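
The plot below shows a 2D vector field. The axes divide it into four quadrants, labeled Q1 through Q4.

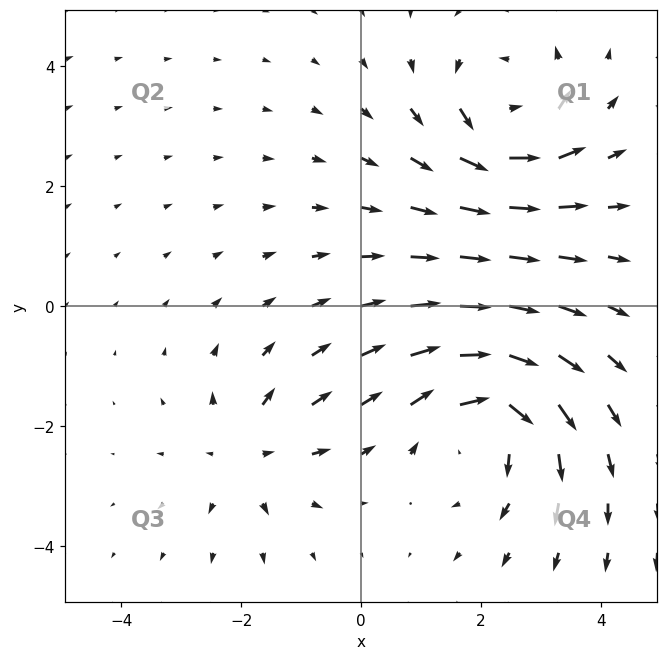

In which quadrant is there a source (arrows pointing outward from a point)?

Q3

The source sits at approximately (-1.9, -2.5), which lies in quadrant Q3. The divergence there is about +3, positive as expected for a source.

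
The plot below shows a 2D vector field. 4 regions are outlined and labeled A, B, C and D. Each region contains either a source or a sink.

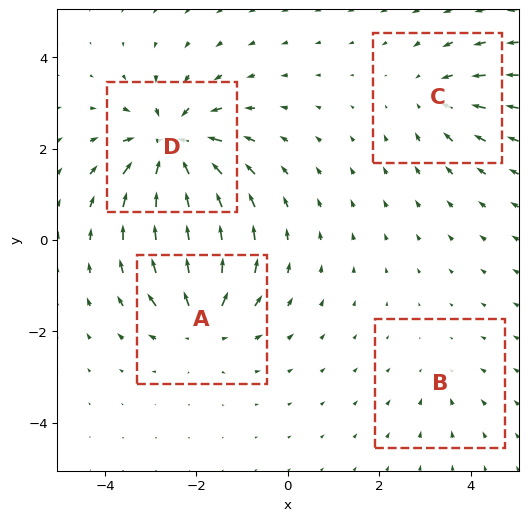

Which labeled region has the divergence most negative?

D

Divergence at each region's feature centre — A: about +6, B: about -2, C: about -4, D: about -8. Region D is most negative.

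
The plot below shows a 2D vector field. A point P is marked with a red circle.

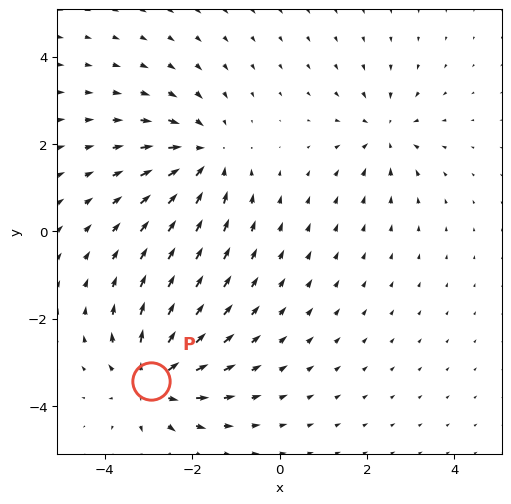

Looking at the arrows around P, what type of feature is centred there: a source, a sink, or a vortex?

source

At P (-2.9, -3.4) the arrows spread outward. Divergence about +4, curl ≈0 — positive divergence with near-zero curl is a source.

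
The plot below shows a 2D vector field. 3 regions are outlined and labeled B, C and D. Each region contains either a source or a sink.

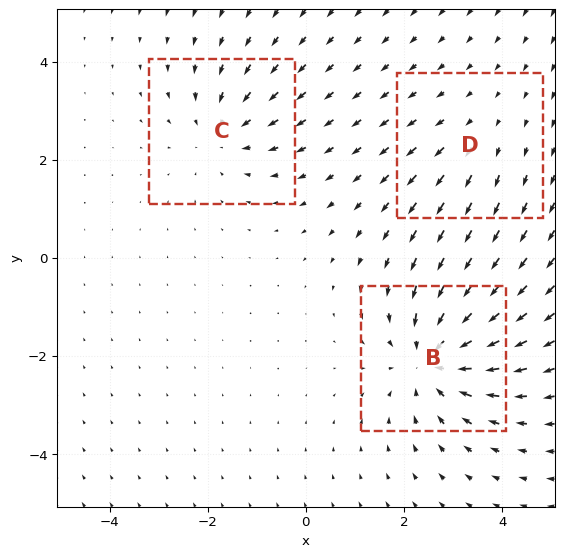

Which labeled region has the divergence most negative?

B

Divergence at each region's feature centre — B: about -5, C: about -3, D: about +2. Region B is most negative.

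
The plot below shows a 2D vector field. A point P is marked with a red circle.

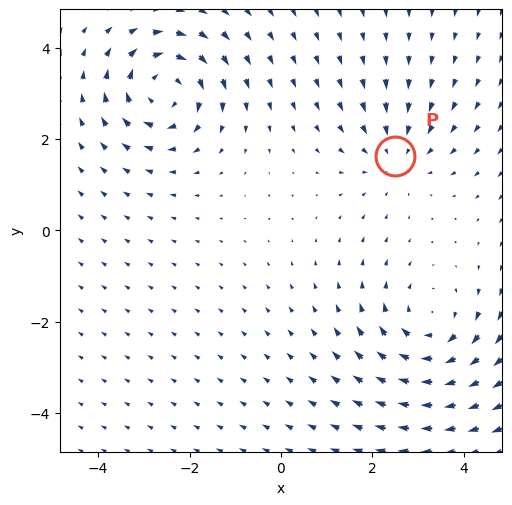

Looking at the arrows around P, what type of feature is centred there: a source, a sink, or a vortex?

At P (2.5, 1.6) the arrows converge inward. Divergence about -3, curl ≈0 — negative divergence with near-zero curl is a sink.

sink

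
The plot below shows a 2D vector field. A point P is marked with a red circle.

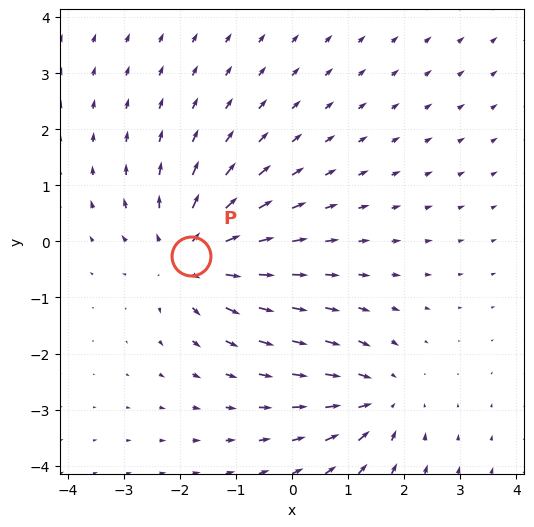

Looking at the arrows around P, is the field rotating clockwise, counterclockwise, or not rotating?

not rotating

Near P at (-1.8, -0.3) the arrows show no circulation. The curl there is ≈0.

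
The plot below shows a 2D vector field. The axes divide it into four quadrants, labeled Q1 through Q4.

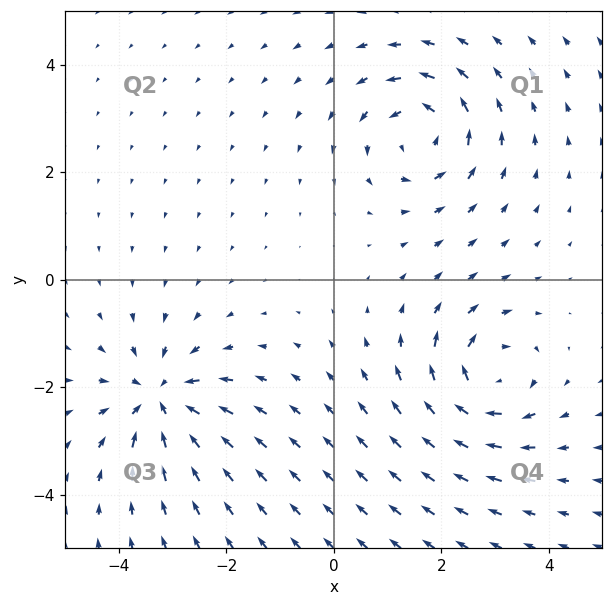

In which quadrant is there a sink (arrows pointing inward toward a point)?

The sink sits at approximately (-3.2, -2.2), which lies in quadrant Q3. The divergence there is about -5, negative as expected for a sink.

Q3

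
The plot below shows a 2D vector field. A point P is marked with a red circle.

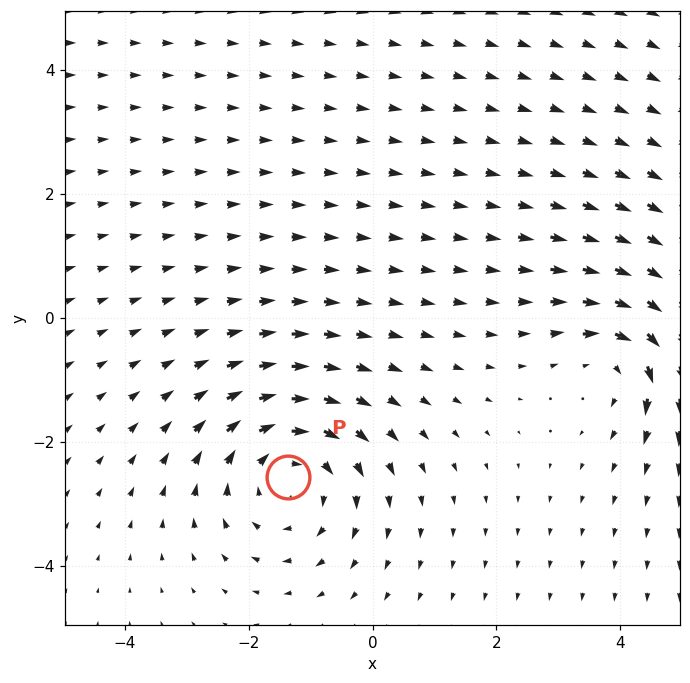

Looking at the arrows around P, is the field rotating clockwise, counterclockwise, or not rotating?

Near P at (-1.4, -2.6) the arrows circulate clockwise. The curl (z-component) there is about -3; negative curl means clockwise rotation.

clockwise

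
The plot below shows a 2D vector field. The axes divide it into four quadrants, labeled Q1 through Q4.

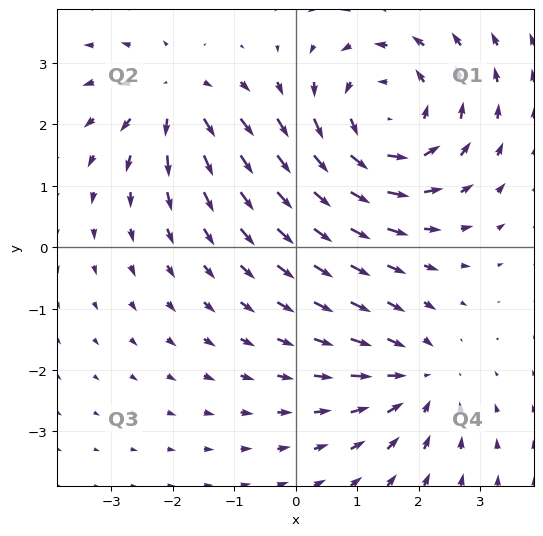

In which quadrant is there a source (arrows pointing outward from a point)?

The source sits at approximately (-2.0, 2.4), which lies in quadrant Q2. The divergence there is about +3, positive as expected for a source.

Q2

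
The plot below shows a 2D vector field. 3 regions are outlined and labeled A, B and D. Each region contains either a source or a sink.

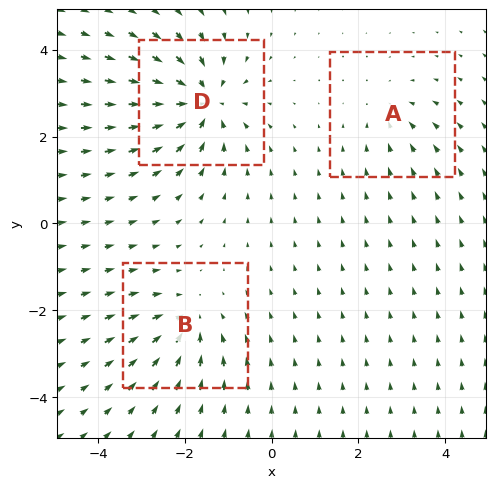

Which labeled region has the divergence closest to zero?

Divergence at each region's feature centre — A: about -2, B: about -4, D: about -6. Region A is closest to zero.

A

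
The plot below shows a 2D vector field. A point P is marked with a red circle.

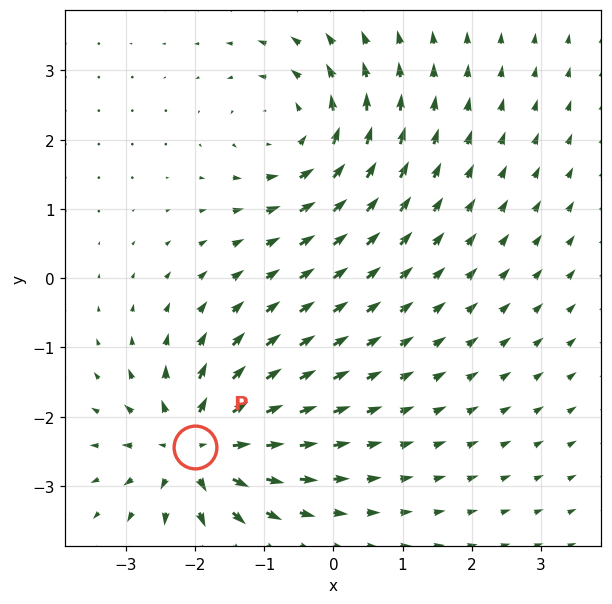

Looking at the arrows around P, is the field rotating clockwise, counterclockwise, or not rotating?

not rotating

Near P at (-2.0, -2.4) the arrows show no circulation. The curl there is ≈0.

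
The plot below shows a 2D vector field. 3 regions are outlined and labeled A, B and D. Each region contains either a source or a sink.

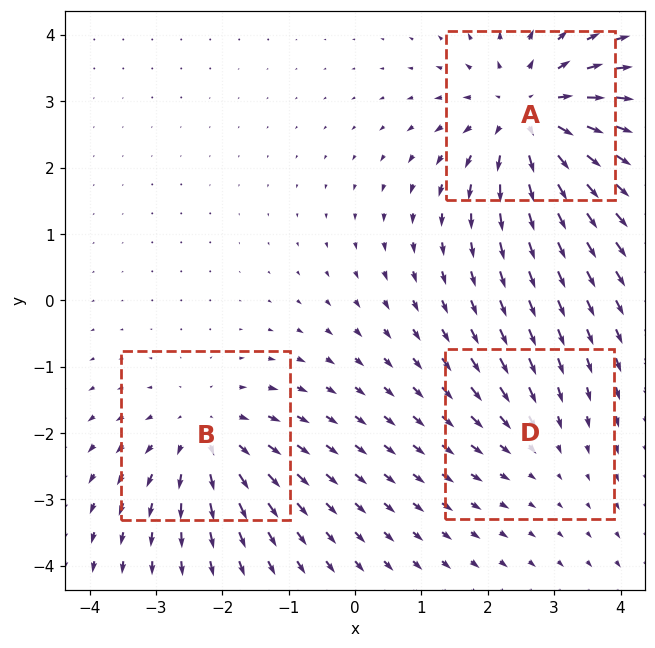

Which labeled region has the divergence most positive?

Divergence at each region's feature centre — A: about +5, B: about +3, D: about -2. Region A is most positive.

A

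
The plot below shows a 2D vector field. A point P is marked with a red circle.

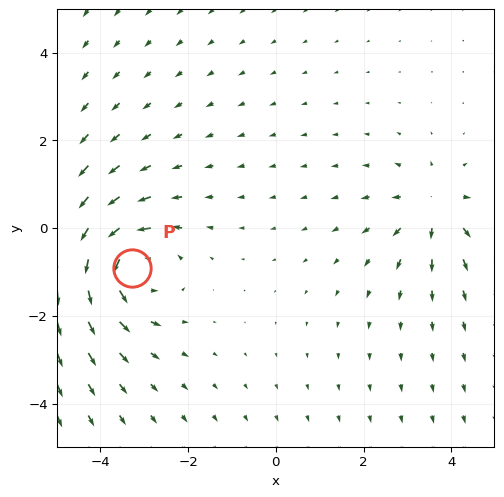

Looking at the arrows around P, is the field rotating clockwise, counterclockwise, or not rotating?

counterclockwise

Near P at (-3.3, -0.9) the arrows circulate counterclockwise. The curl (z-component) there is about +4; positive curl means counterclockwise rotation.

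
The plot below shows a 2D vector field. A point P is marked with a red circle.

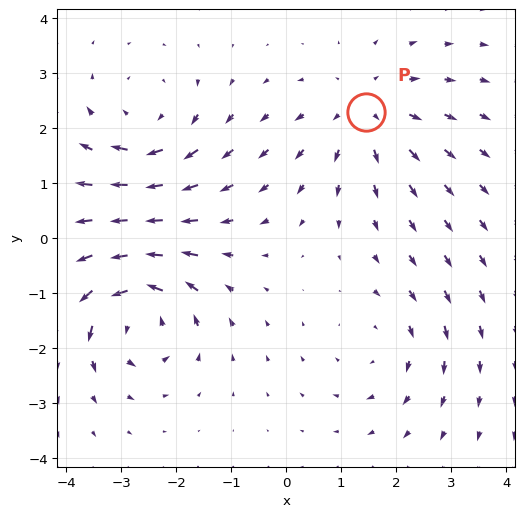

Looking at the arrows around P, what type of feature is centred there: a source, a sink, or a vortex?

source

At P (1.4, 2.3) the arrows spread outward. Divergence about +4, curl ≈0 — positive divergence with near-zero curl is a source.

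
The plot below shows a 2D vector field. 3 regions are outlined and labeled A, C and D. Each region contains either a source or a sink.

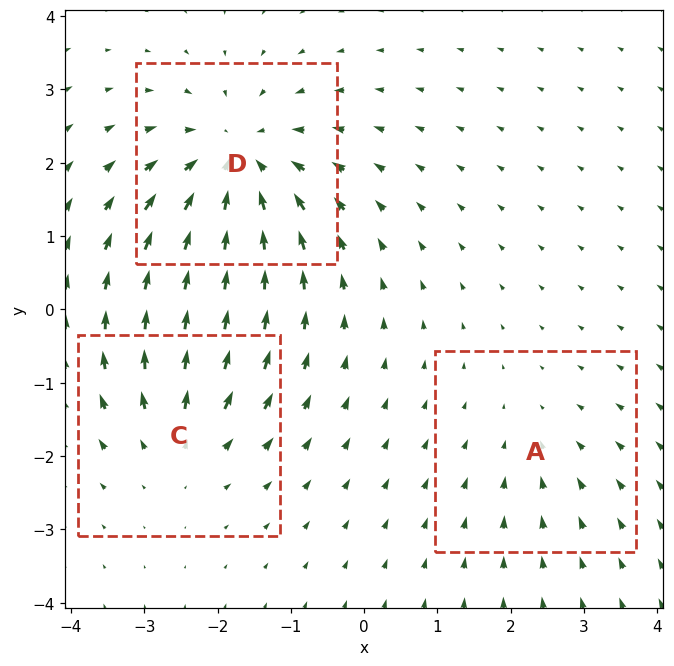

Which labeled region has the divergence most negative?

Divergence at each region's feature centre — A: about -2, C: about +3, D: about -5. Region D is most negative.

D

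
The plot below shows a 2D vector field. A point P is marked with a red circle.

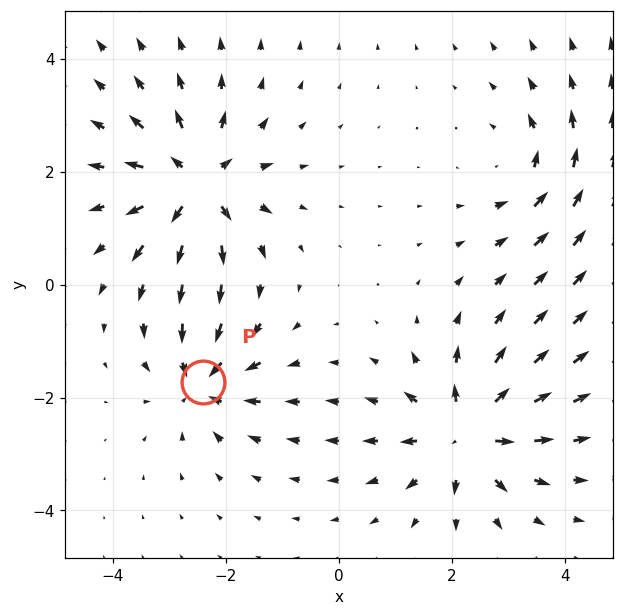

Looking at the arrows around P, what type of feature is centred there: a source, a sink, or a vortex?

sink

At P (-2.4, -1.7) the arrows converge inward. Divergence about -5, curl ≈0 — negative divergence with near-zero curl is a sink.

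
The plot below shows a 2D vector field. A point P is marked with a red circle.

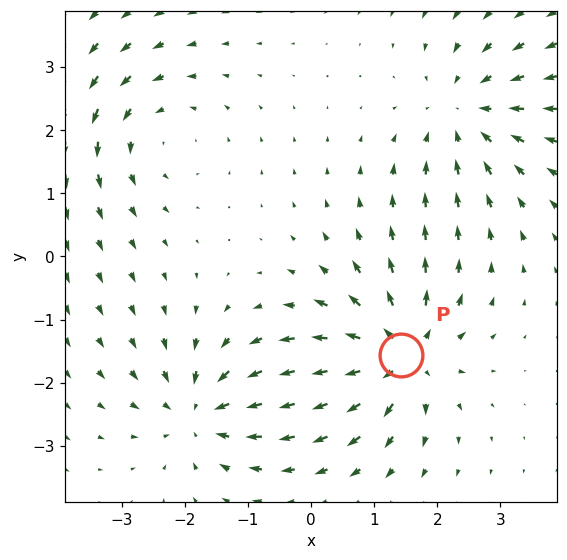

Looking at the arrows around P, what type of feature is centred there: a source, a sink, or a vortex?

source

At P (1.4, -1.6) the arrows spread outward. Divergence about +7, curl ≈0 — positive divergence with near-zero curl is a source.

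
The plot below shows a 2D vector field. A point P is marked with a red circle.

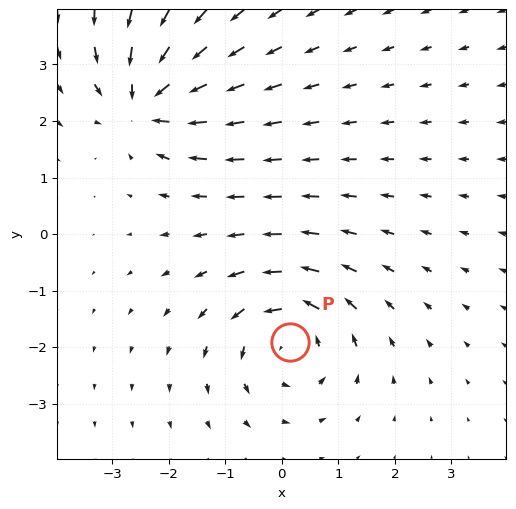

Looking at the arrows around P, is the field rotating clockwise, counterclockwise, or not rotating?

counterclockwise

Near P at (0.2, -1.9) the arrows circulate counterclockwise. The curl (z-component) there is about +5; positive curl means counterclockwise rotation.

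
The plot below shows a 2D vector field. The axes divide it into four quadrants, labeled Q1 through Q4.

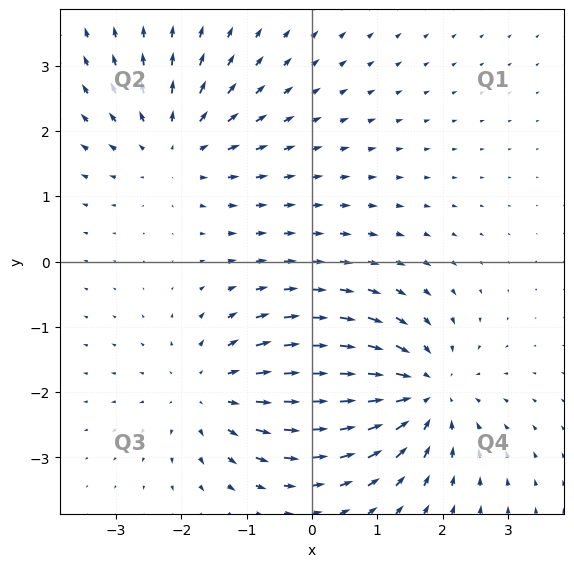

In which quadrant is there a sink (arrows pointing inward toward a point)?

Q4

The sink sits at approximately (1.7, -2.0), which lies in quadrant Q4. The divergence there is about -5, negative as expected for a sink.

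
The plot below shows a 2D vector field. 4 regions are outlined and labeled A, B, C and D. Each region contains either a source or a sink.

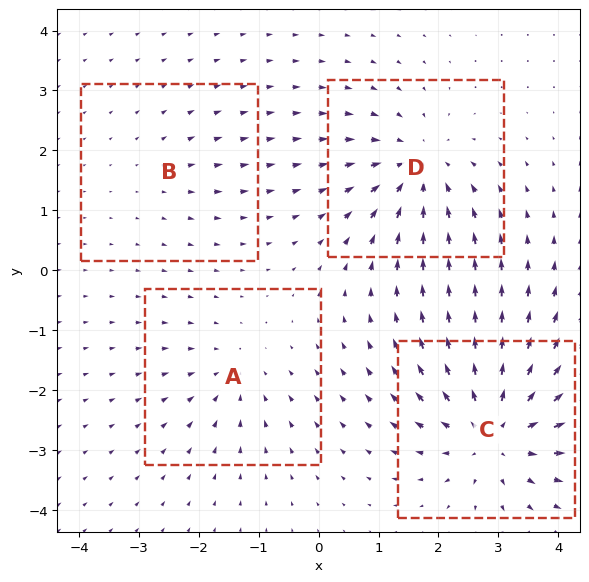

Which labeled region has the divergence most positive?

Divergence at each region's feature centre — A: about -3, B: about +2, C: about +7, D: about -6. Region C is most positive.

C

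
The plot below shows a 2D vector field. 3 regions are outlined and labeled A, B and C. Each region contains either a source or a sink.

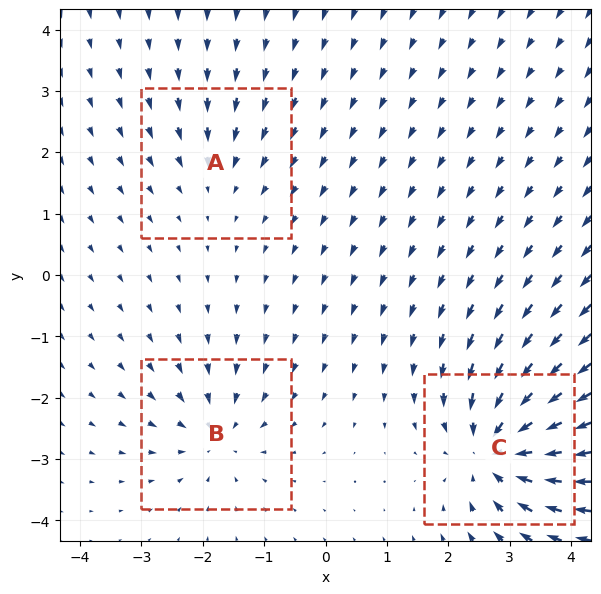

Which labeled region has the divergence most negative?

Divergence at each region's feature centre — A: about -2, B: about -4, C: about -6. Region C is most negative.

C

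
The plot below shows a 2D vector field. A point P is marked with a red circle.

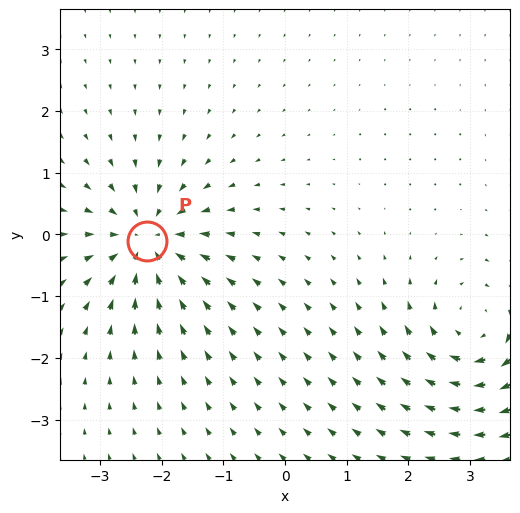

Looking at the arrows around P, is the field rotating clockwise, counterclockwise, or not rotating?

Near P at (-2.2, -0.1) the arrows show no circulation. The curl there is ≈0.

not rotating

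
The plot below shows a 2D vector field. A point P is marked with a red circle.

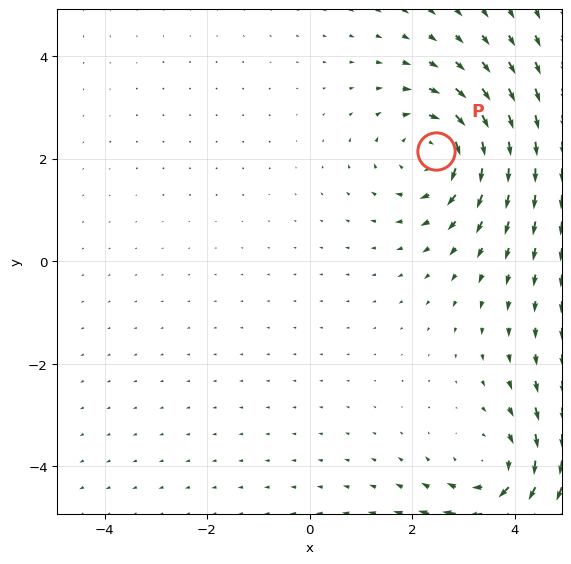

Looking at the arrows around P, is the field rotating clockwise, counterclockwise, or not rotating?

Near P at (2.5, 2.1) the arrows circulate clockwise. The curl (z-component) there is about -3; negative curl means clockwise rotation.

clockwise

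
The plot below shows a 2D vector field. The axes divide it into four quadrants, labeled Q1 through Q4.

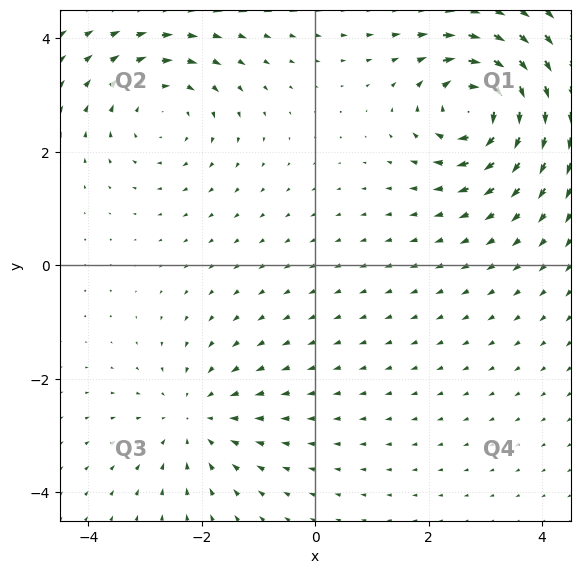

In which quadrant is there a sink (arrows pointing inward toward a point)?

The sink sits at approximately (-2.1, -2.7), which lies in quadrant Q3. The divergence there is about -2, negative as expected for a sink.

Q3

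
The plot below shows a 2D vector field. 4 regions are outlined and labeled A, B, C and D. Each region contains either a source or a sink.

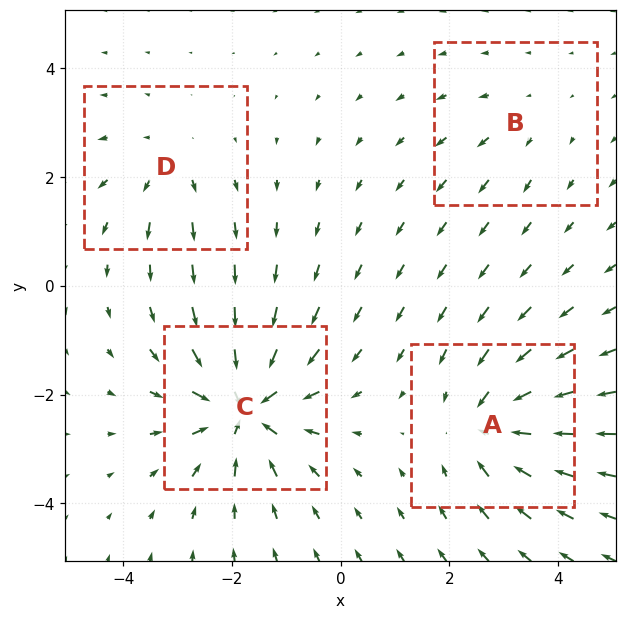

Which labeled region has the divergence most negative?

C

Divergence at each region's feature centre — A: about -6, B: about +2, C: about -8, D: about +3. Region C is most negative.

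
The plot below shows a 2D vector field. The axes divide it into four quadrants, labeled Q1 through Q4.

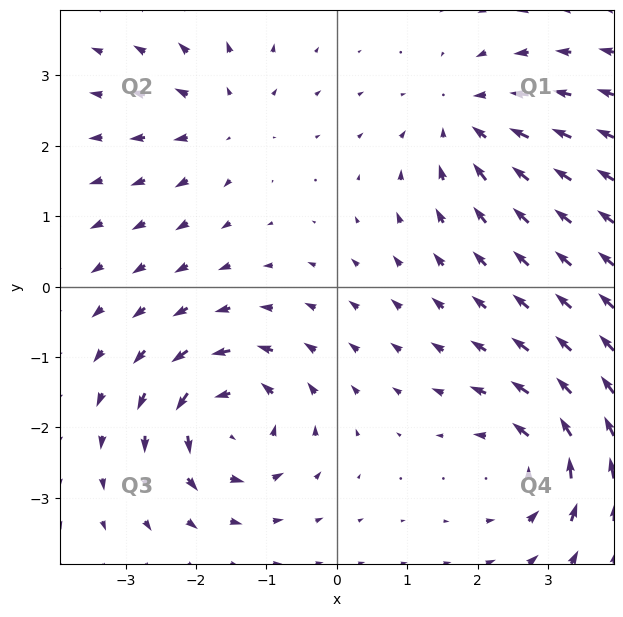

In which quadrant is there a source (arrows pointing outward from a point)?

Q2

The source sits at approximately (-1.6, 2.4), which lies in quadrant Q2. The divergence there is about +4, positive as expected for a source.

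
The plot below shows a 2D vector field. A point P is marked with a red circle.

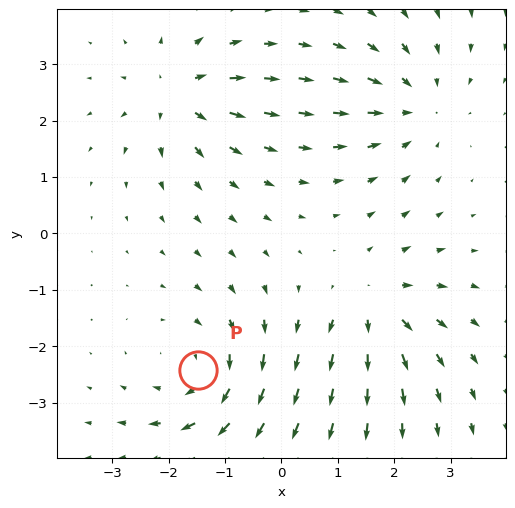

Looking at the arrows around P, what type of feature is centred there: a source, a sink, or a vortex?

vortex

At P (-1.5, -2.4) the arrows circulate clockwise. Divergence ≈0, curl about -4 — near-zero divergence with nonzero curl is a vortex.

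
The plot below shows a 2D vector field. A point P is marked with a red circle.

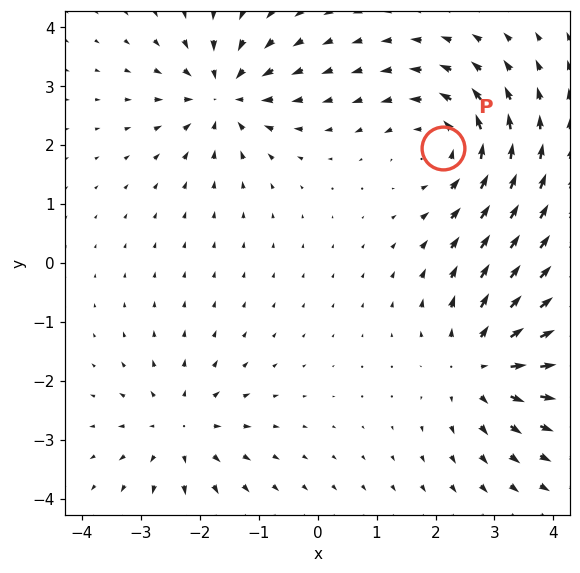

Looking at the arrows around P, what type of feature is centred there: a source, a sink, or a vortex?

At P (2.1, 1.9) the arrows circulate counterclockwise. Divergence ≈0, curl about +5 — near-zero divergence with nonzero curl is a vortex.

vortex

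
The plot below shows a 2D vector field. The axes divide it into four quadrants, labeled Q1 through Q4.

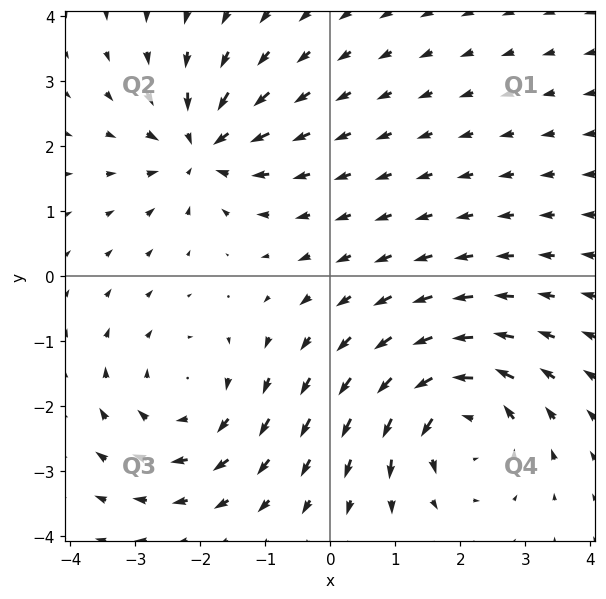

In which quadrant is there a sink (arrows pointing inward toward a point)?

The sink sits at approximately (-2.0, 2.0), which lies in quadrant Q2. The divergence there is about -5, negative as expected for a sink.

Q2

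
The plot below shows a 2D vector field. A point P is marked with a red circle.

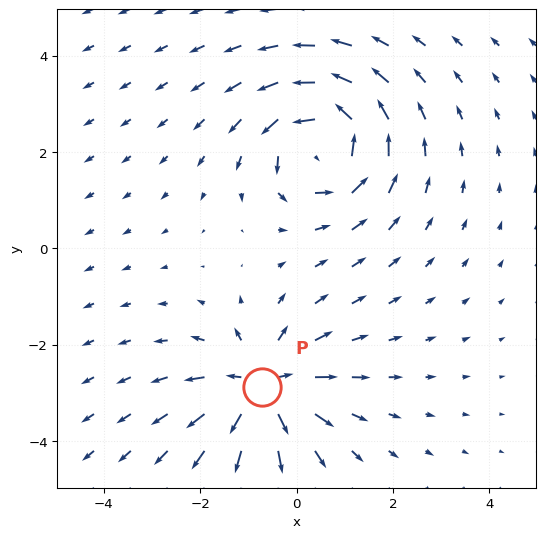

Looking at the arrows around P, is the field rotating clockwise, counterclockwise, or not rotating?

not rotating

Near P at (-0.7, -2.9) the arrows show no circulation. The curl there is ≈0.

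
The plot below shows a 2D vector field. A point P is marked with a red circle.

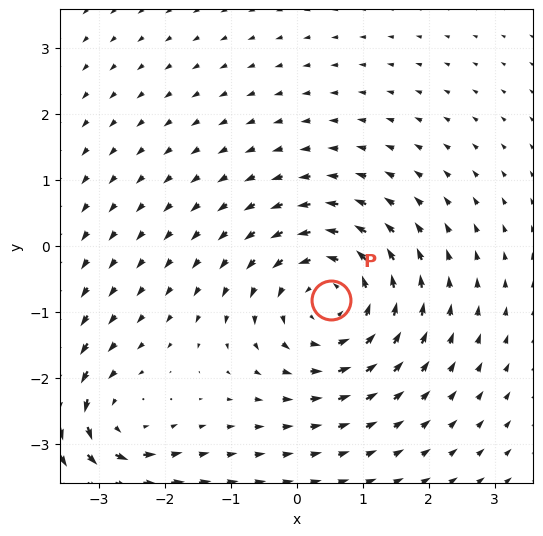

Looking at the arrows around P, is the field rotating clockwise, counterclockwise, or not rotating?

Near P at (0.5, -0.8) the arrows circulate counterclockwise. The curl (z-component) there is about +4; positive curl means counterclockwise rotation.

counterclockwise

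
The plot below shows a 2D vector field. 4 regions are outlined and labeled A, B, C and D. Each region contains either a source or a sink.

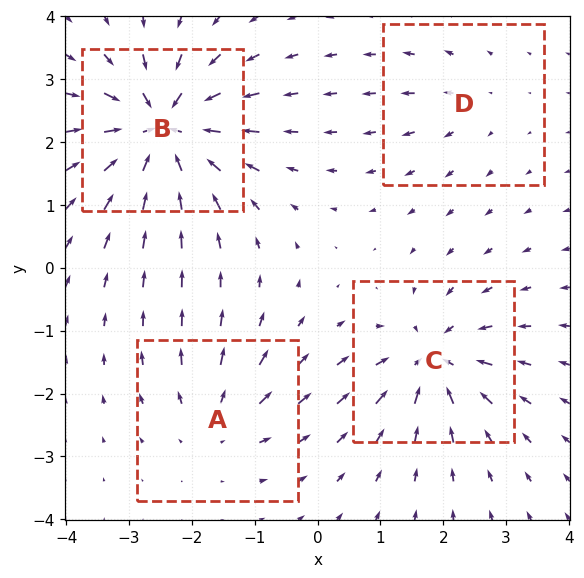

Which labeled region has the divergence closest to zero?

Divergence at each region's feature centre — A: about +4, B: about -9, C: about -6, D: about +2. Region D is closest to zero.

D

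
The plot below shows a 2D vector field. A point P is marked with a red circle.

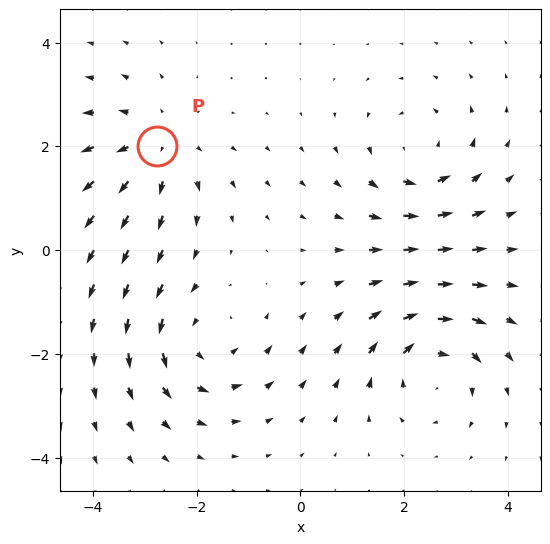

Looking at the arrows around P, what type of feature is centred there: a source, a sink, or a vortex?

At P (-2.8, 2.0) the arrows spread outward. Divergence about +4, curl ≈0 — positive divergence with near-zero curl is a source.

source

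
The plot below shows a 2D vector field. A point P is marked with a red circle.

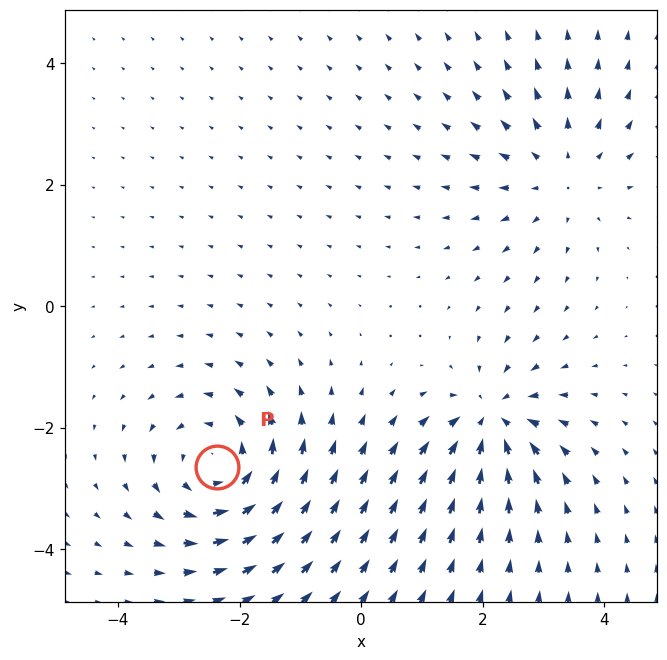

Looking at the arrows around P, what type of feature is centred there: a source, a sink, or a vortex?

At P (-2.4, -2.6) the arrows circulate counterclockwise. Divergence ≈0, curl about +3 — near-zero divergence with nonzero curl is a vortex.

vortex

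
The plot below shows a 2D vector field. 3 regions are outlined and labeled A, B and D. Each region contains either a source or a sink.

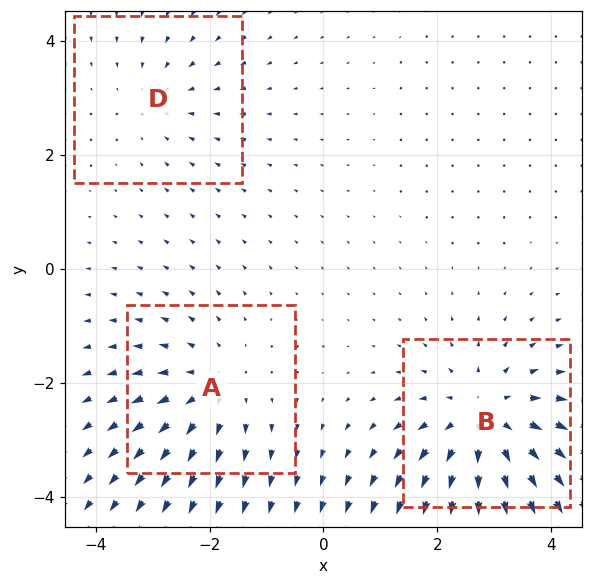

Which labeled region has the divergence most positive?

B

Divergence at each region's feature centre — A: about +3, B: about +4, D: about -2. Region B is most positive.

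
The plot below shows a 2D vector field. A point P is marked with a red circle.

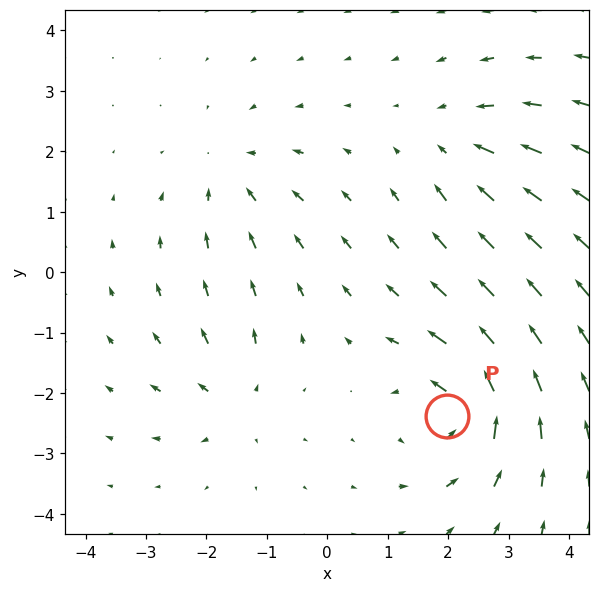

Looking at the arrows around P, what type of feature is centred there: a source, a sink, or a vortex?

At P (2.0, -2.4) the arrows circulate counterclockwise. Divergence ≈0, curl about +7 — near-zero divergence with nonzero curl is a vortex.

vortex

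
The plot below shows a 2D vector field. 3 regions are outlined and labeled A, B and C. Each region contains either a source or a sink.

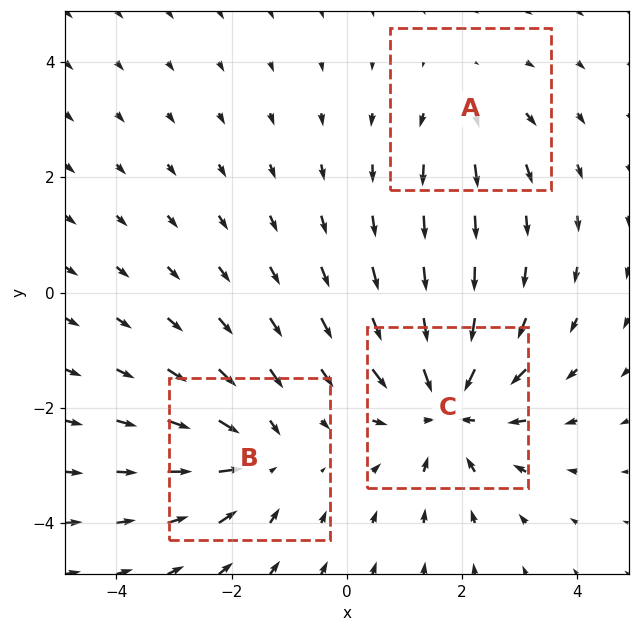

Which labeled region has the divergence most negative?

C

Divergence at each region's feature centre — A: about +2, B: about -3, C: about -4. Region C is most negative.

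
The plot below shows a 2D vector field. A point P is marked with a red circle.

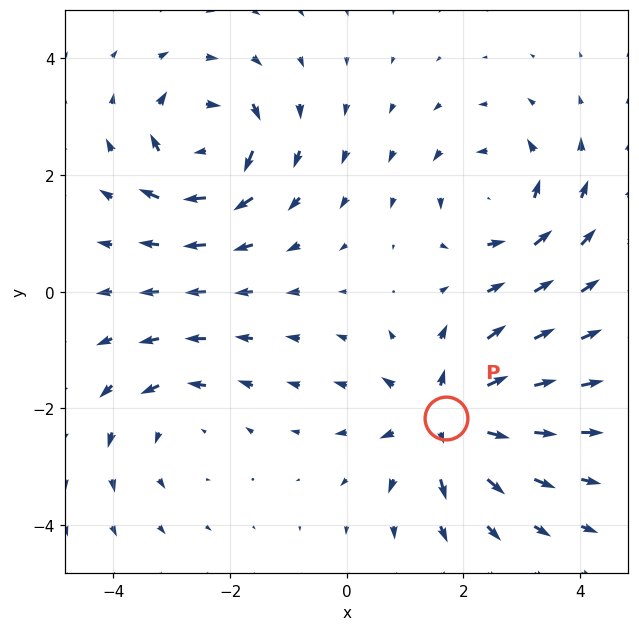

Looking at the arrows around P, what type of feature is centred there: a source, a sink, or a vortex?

source

At P (1.7, -2.2) the arrows spread outward. Divergence about +6, curl ≈0 — positive divergence with near-zero curl is a source.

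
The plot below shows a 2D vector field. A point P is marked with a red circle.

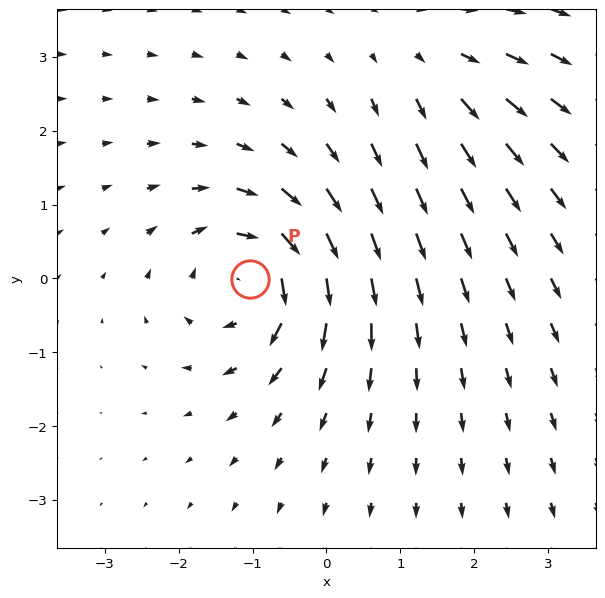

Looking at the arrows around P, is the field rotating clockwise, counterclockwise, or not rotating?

clockwise

Near P at (-1.0, -0.0) the arrows circulate clockwise. The curl (z-component) there is about -6; negative curl means clockwise rotation.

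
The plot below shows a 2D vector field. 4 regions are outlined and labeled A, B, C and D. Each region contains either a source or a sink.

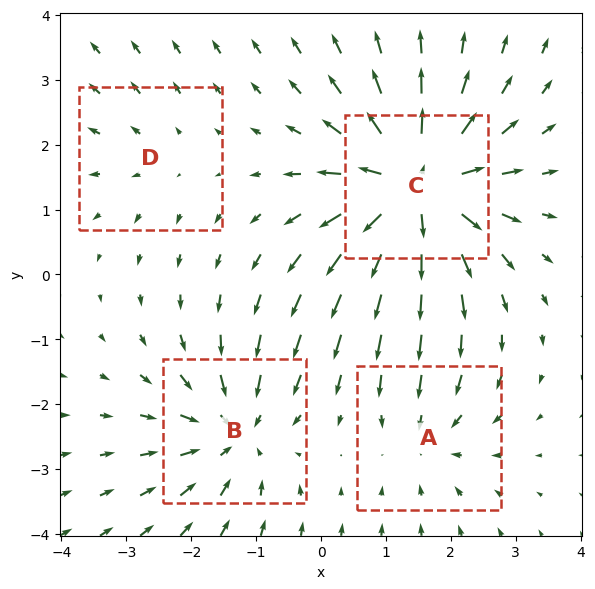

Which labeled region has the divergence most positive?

C

Divergence at each region's feature centre — A: about -3, B: about -5, C: about +8, D: about +2. Region C is most positive.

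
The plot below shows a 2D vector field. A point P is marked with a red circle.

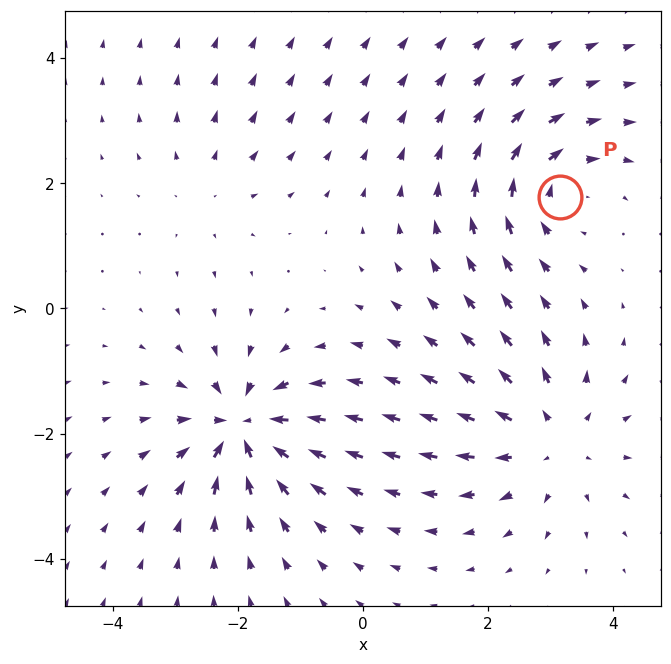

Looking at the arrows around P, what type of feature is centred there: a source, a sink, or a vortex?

vortex

At P (3.2, 1.8) the arrows circulate clockwise. Divergence ≈0, curl about -4 — near-zero divergence with nonzero curl is a vortex.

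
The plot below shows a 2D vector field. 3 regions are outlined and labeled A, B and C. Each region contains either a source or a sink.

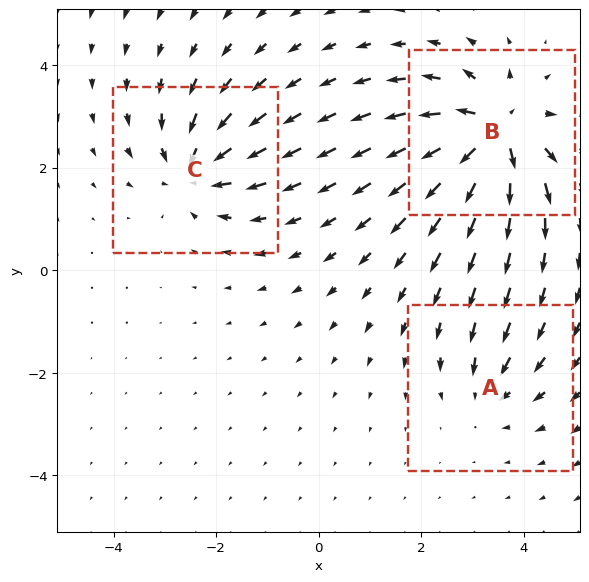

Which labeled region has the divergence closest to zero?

A

Divergence at each region's feature centre — A: about -3, B: about +6, C: about -4. Region A is closest to zero.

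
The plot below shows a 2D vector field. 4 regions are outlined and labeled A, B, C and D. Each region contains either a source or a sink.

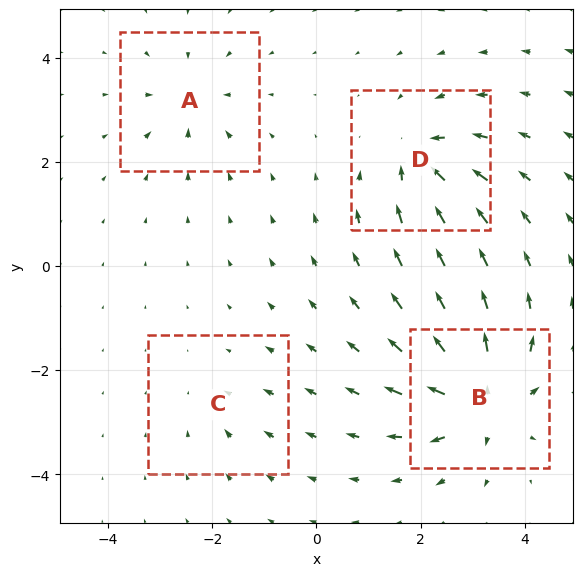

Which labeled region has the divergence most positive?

Divergence at each region's feature centre — A: about -4, B: about +8, C: about -2, D: about -6. Region B is most positive.

B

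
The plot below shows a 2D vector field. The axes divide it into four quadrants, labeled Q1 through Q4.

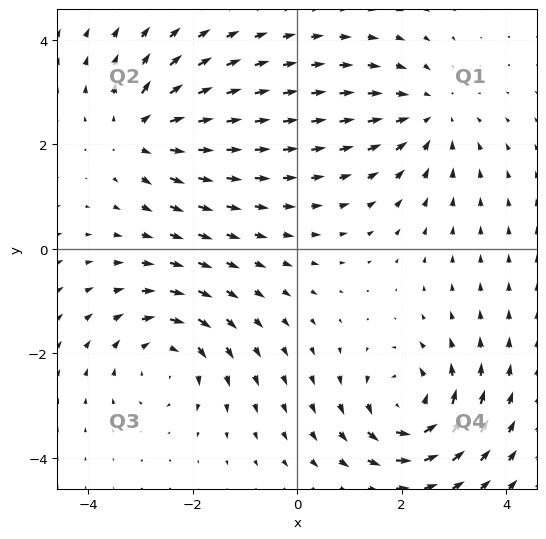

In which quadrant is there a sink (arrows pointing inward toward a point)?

Q1

The sink sits at approximately (2.5, 2.6), which lies in quadrant Q1. The divergence there is about -4, negative as expected for a sink.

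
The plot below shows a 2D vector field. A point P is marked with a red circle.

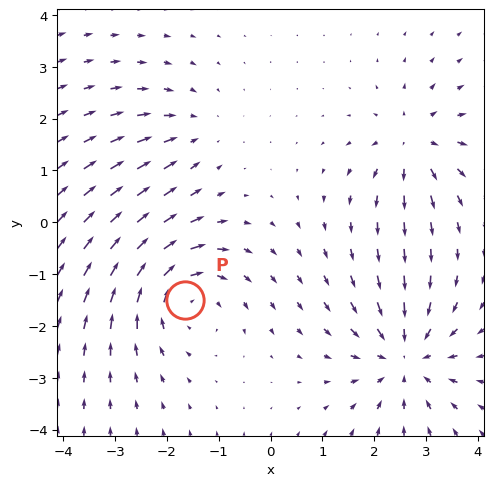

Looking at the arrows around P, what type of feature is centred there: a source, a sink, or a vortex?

At P (-1.7, -1.5) the arrows circulate clockwise. Divergence ≈0, curl about -4 — near-zero divergence with nonzero curl is a vortex.

vortex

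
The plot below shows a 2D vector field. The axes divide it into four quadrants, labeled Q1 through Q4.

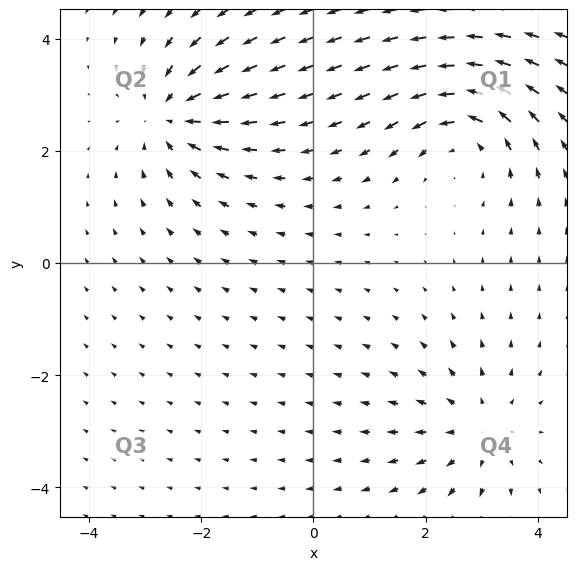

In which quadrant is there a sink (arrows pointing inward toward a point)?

The sink sits at approximately (-2.5, 2.6), which lies in quadrant Q2. The divergence there is about -5, negative as expected for a sink.

Q2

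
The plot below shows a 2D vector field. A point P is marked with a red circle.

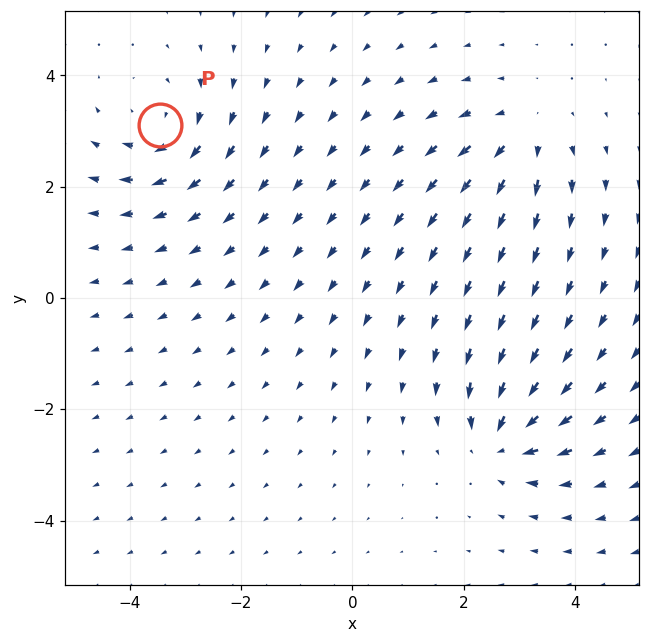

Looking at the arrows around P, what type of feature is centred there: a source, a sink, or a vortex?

vortex

At P (-3.5, 3.1) the arrows circulate clockwise. Divergence ≈0, curl about -4 — near-zero divergence with nonzero curl is a vortex.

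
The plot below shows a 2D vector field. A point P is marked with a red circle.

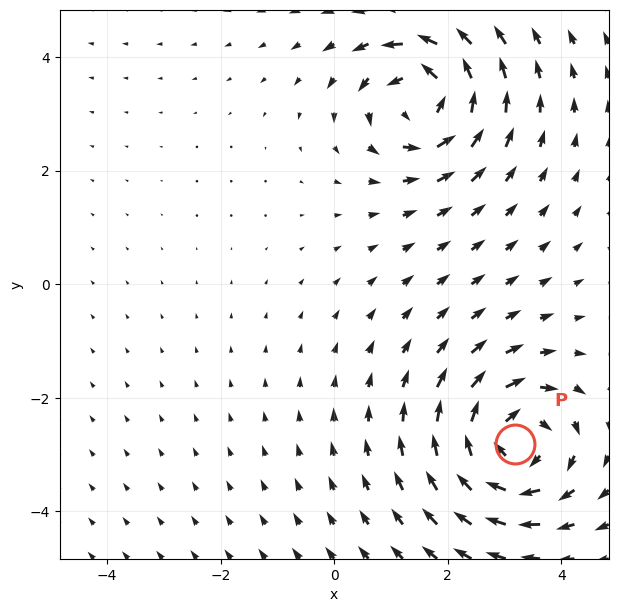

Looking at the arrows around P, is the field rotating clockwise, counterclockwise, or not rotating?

clockwise

Near P at (3.2, -2.8) the arrows circulate clockwise. The curl (z-component) there is about -5; negative curl means clockwise rotation.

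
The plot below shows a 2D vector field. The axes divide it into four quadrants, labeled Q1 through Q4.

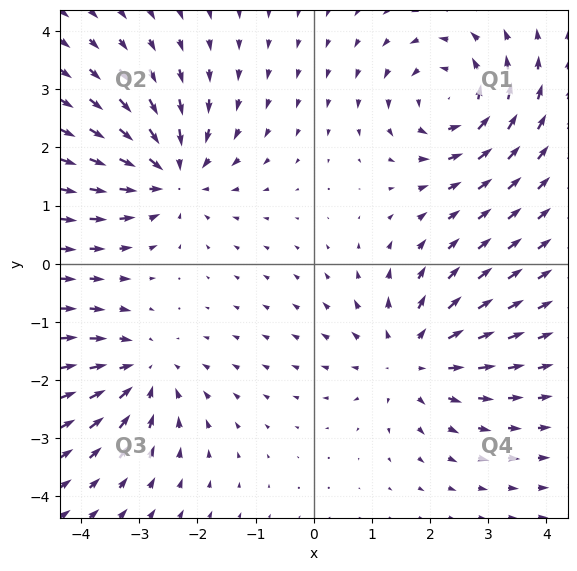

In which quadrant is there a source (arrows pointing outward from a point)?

The source sits at approximately (1.7, -1.6), which lies in quadrant Q4. The divergence there is about +4, positive as expected for a source.

Q4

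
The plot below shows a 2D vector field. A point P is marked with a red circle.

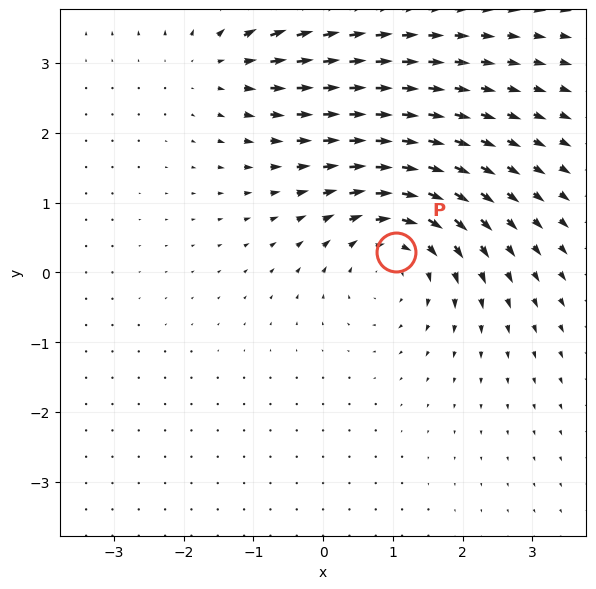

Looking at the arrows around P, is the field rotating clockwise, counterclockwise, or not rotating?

clockwise

Near P at (1.0, 0.3) the arrows circulate clockwise. The curl (z-component) there is about -4; negative curl means clockwise rotation.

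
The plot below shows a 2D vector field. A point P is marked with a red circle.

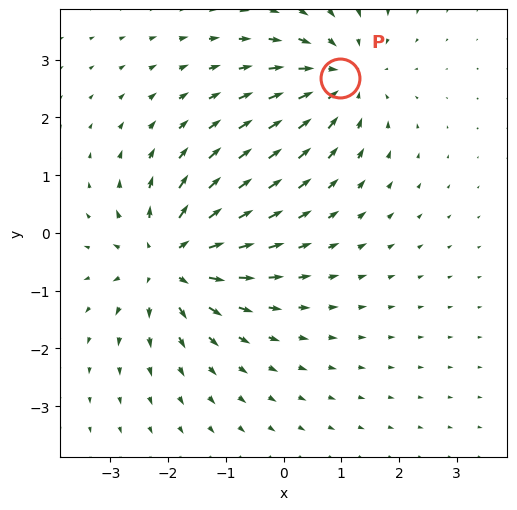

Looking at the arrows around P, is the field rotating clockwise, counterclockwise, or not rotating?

Near P at (1.0, 2.7) the arrows show no circulation. The curl there is ≈0.

not rotating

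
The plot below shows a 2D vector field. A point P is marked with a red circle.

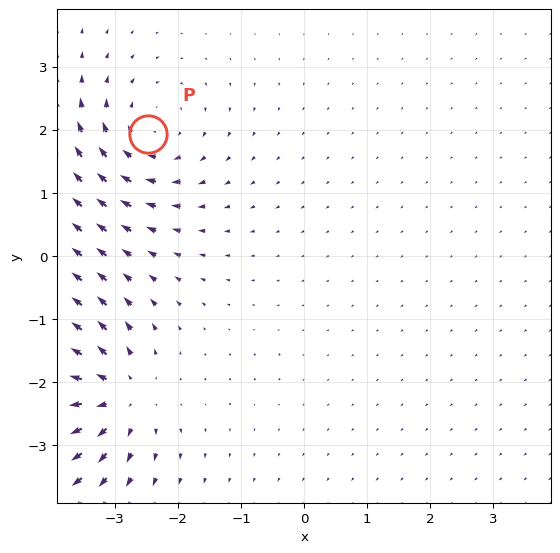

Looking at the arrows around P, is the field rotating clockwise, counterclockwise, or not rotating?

clockwise

Near P at (-2.5, 1.9) the arrows circulate clockwise. The curl (z-component) there is about -5; negative curl means clockwise rotation.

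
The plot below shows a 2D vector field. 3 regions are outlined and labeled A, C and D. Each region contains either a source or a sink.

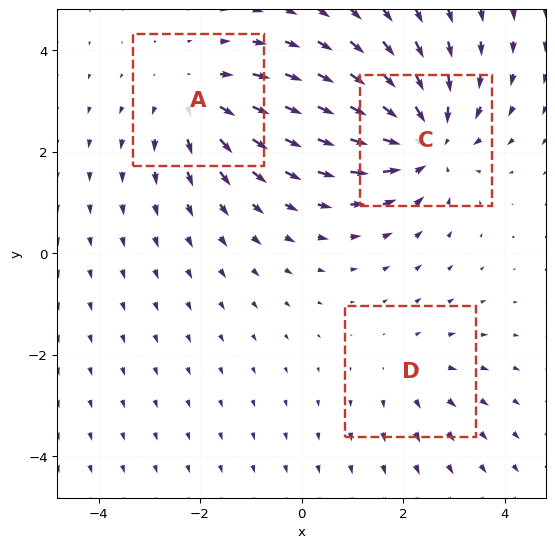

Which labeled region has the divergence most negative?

Divergence at each region's feature centre — A: about +3, C: about -4, D: about +2. Region C is most negative.

C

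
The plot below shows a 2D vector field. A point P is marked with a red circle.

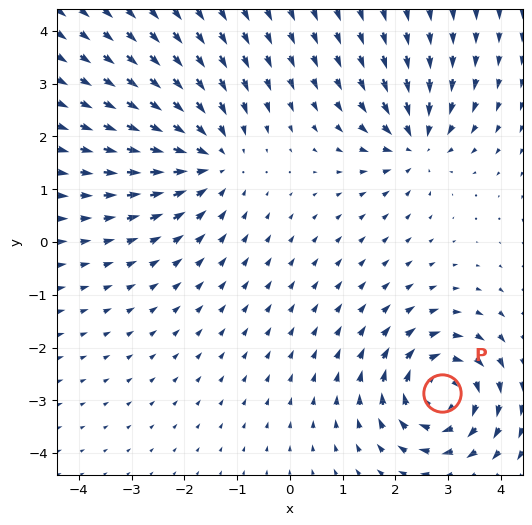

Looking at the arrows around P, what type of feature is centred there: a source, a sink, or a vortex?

vortex

At P (2.9, -2.9) the arrows circulate clockwise. Divergence ≈0, curl about -6 — near-zero divergence with nonzero curl is a vortex.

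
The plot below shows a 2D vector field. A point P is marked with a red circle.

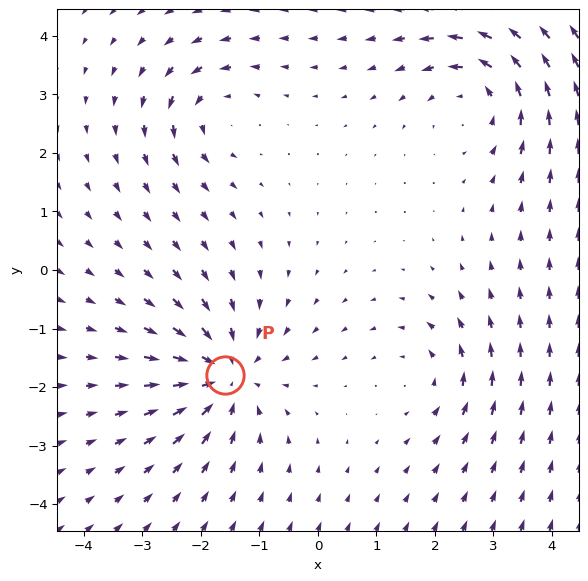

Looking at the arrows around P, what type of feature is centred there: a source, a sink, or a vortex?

At P (-1.6, -1.8) the arrows converge inward. Divergence about -5, curl ≈0 — negative divergence with near-zero curl is a sink.

sink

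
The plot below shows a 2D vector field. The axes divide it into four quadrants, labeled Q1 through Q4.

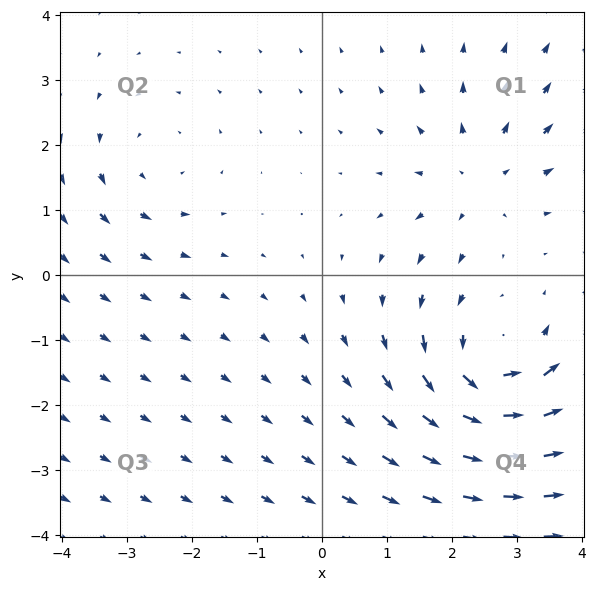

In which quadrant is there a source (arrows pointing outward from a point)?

The source sits at approximately (2.4, 1.5), which lies in quadrant Q1. The divergence there is about +3, positive as expected for a source.

Q1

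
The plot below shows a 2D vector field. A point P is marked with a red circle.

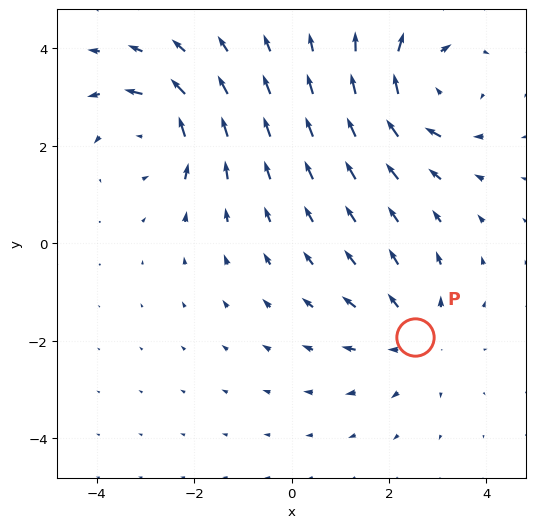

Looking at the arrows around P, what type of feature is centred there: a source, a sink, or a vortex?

At P (2.5, -1.9) the arrows spread outward. Divergence about +3, curl ≈0 — positive divergence with near-zero curl is a source.

source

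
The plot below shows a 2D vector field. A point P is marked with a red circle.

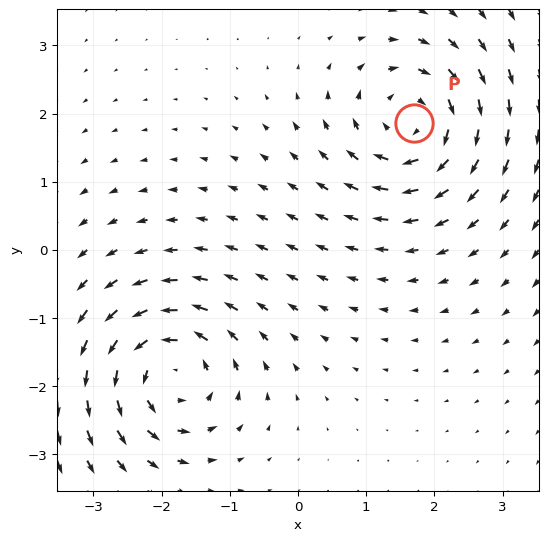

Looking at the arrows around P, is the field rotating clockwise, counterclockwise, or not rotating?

clockwise

Near P at (1.7, 1.9) the arrows circulate clockwise. The curl (z-component) there is about -4; negative curl means clockwise rotation.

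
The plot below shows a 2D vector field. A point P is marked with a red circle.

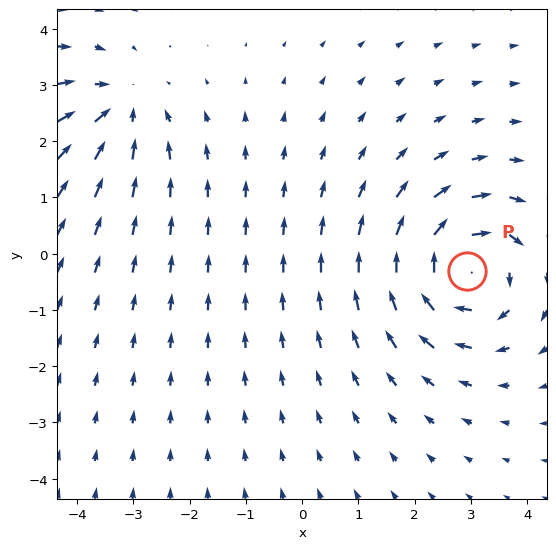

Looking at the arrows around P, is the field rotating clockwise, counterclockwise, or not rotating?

Near P at (2.9, -0.3) the arrows circulate clockwise. The curl (z-component) there is about -5; negative curl means clockwise rotation.

clockwise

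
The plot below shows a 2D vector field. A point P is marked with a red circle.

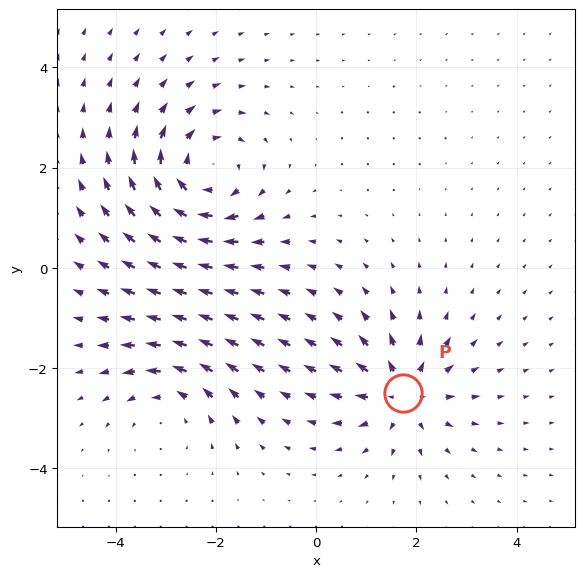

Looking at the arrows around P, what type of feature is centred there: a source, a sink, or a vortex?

source

At P (1.7, -2.5) the arrows spread outward. Divergence about +5, curl ≈0 — positive divergence with near-zero curl is a source.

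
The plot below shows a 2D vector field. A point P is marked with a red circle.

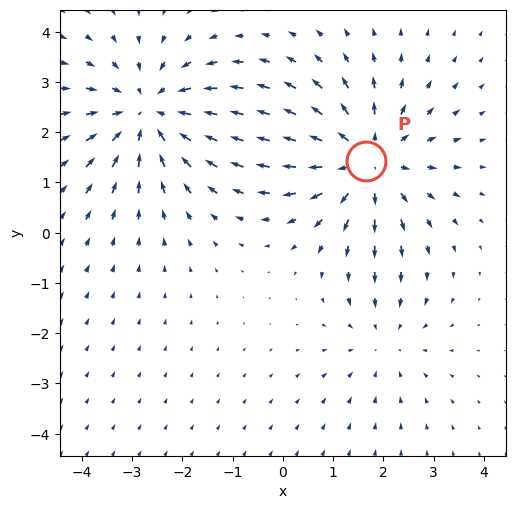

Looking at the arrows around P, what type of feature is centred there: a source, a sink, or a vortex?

At P (1.7, 1.4) the arrows spread outward. Divergence about +4, curl ≈0 — positive divergence with near-zero curl is a source.

source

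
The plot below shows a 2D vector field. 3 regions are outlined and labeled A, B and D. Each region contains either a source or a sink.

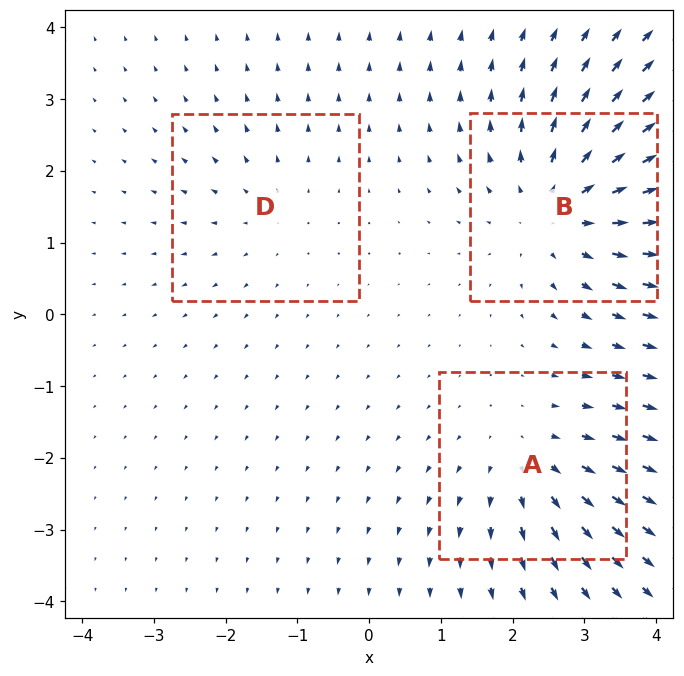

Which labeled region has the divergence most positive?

B

Divergence at each region's feature centre — A: about +3, B: about +4, D: about +2. Region B is most positive.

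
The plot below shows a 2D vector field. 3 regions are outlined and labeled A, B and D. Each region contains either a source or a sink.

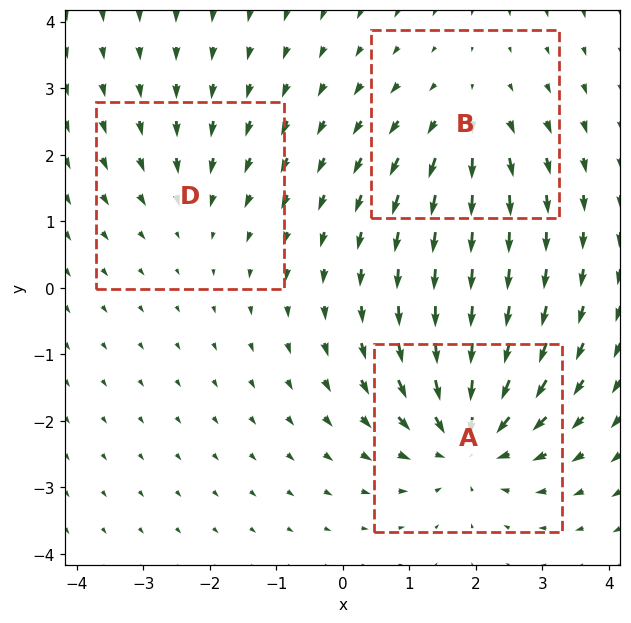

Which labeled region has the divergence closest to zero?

Divergence at each region's feature centre — A: about -5, B: about +3, D: about -2. Region D is closest to zero.

D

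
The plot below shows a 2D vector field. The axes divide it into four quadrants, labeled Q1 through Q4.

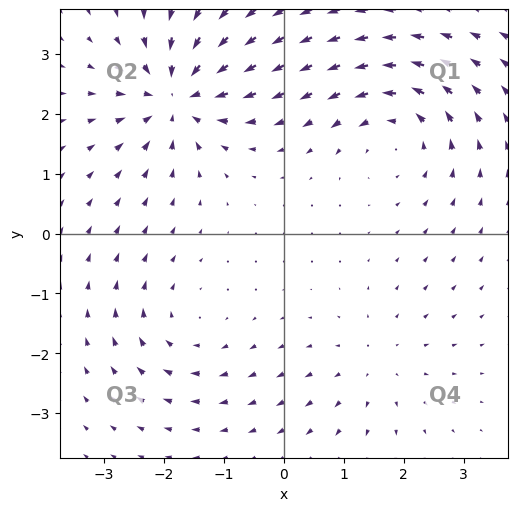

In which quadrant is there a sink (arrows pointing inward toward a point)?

The sink sits at approximately (-1.8, 2.3), which lies in quadrant Q2. The divergence there is about -6, negative as expected for a sink.

Q2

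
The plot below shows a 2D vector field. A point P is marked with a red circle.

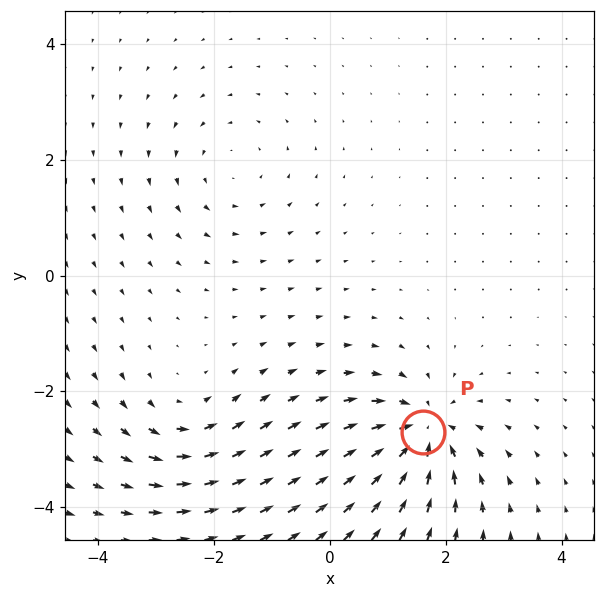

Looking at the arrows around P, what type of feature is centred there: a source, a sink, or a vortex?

sink

At P (1.6, -2.7) the arrows converge inward. Divergence about -7, curl ≈0 — negative divergence with near-zero curl is a sink.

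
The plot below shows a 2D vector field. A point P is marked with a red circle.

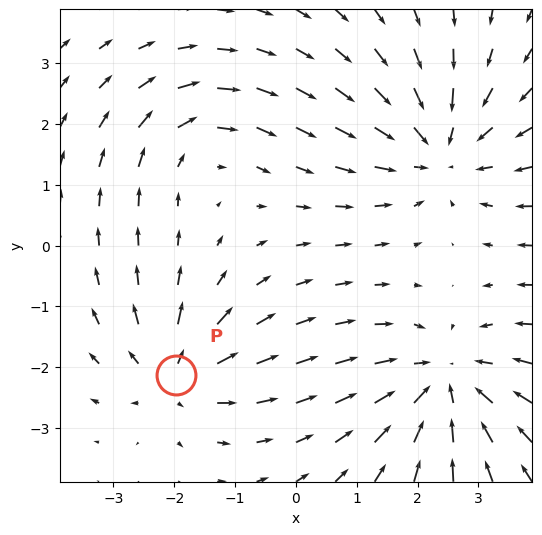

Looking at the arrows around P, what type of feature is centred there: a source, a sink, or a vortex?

At P (-2.0, -2.1) the arrows spread outward. Divergence about +4, curl ≈0 — positive divergence with near-zero curl is a source.

source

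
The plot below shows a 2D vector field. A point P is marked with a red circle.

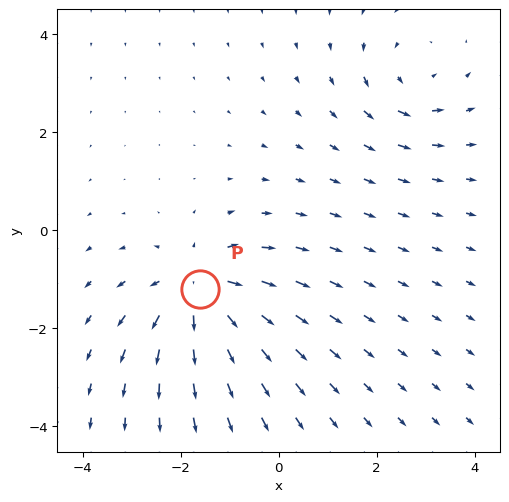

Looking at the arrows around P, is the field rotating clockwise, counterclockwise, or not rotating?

not rotating

Near P at (-1.6, -1.2) the arrows show no circulation. The curl there is ≈0.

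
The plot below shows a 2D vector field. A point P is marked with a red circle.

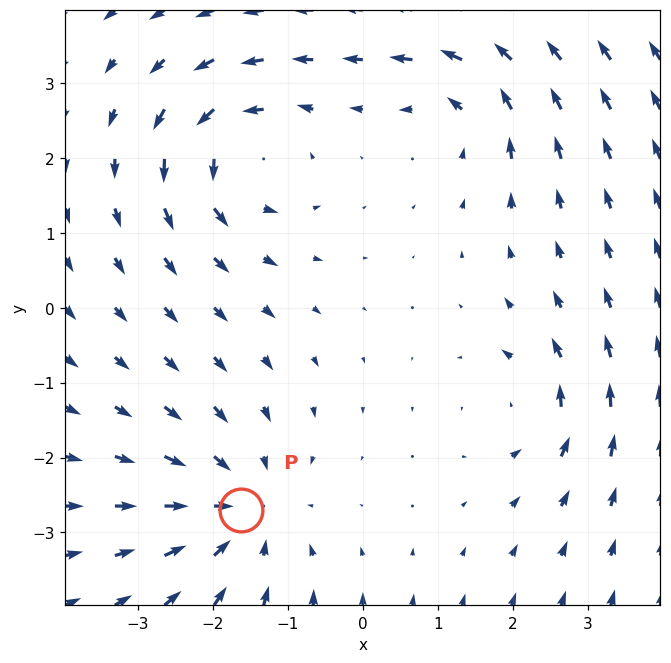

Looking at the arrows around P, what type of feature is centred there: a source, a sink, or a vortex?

sink

At P (-1.6, -2.7) the arrows converge inward. Divergence about -4, curl ≈0 — negative divergence with near-zero curl is a sink.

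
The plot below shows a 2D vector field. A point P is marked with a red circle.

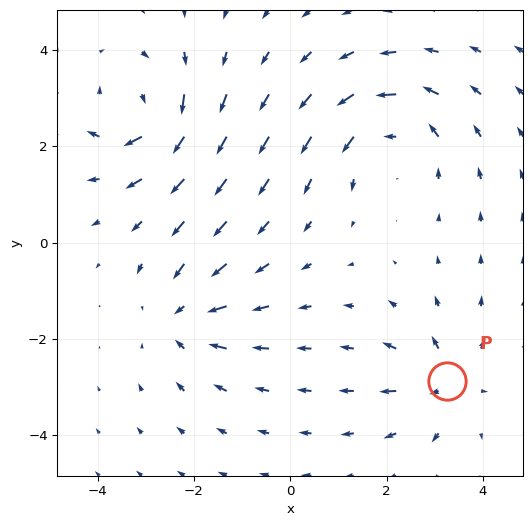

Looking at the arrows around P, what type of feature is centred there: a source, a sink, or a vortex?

source

At P (3.3, -2.9) the arrows spread outward. Divergence about +4, curl ≈0 — positive divergence with near-zero curl is a source.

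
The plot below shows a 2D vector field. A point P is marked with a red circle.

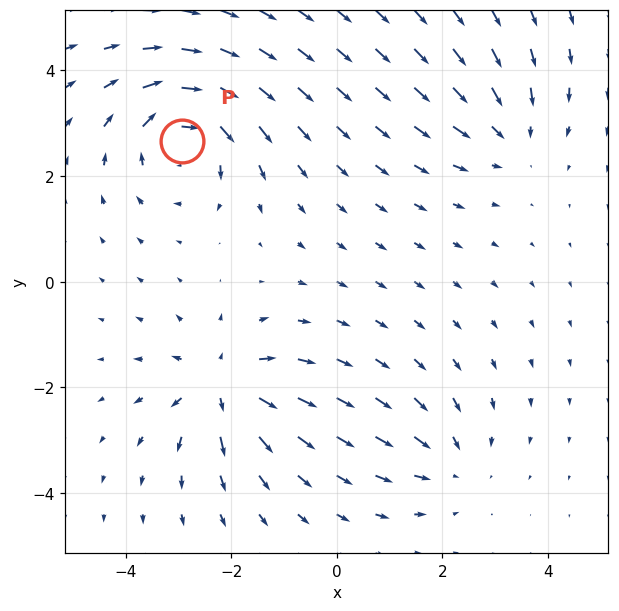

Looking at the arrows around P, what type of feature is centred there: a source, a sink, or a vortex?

At P (-2.9, 2.7) the arrows circulate clockwise. Divergence ≈0, curl about -5 — near-zero divergence with nonzero curl is a vortex.

vortex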